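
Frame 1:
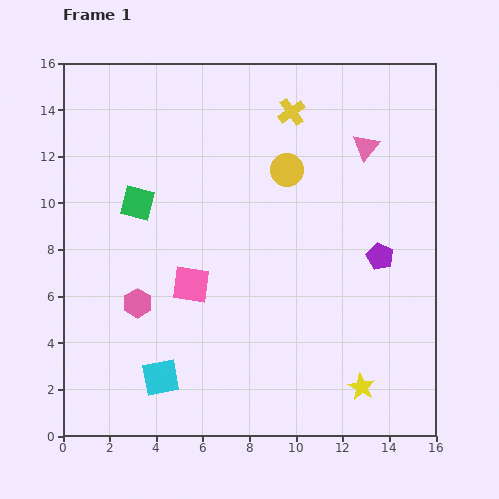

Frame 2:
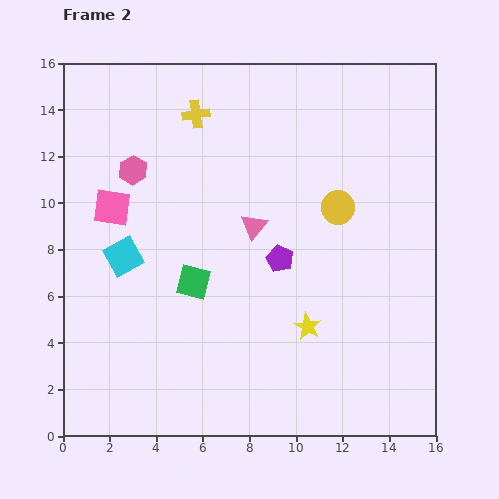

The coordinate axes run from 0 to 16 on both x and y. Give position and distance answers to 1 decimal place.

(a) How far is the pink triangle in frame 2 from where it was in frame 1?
5.9

The pink triangle moved from (13.0, 12.4) to (8.2, 9.0), a distance of √(4.8² + 3.4²) ≈ 5.9.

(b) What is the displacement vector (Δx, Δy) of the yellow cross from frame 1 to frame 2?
(-4.1, -0.1)

The yellow cross was at (9.8, 13.9) in frame 1 and (5.7, 13.8) in frame 2.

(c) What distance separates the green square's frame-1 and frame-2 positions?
4.2

The green square moved from (3.2, 10.0) to (5.6, 6.6), a distance of √(2.4² + 3.4²) ≈ 4.2.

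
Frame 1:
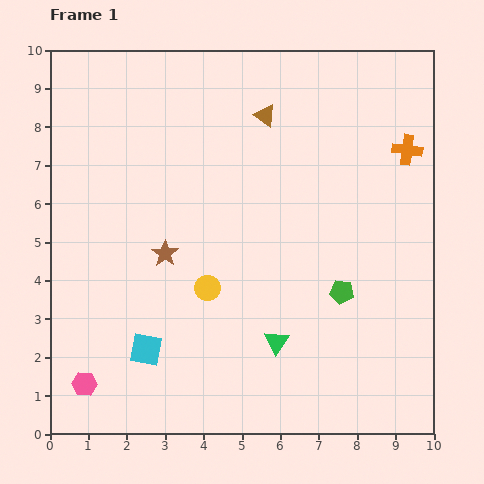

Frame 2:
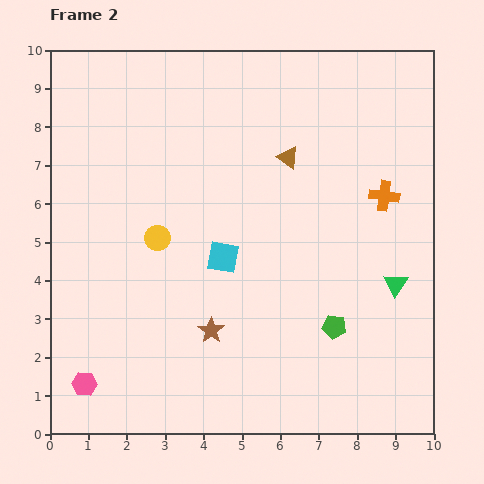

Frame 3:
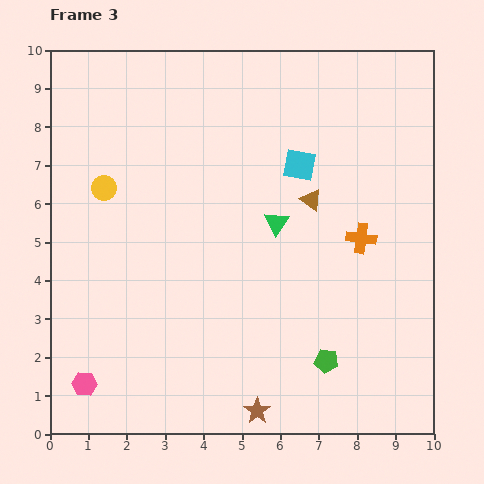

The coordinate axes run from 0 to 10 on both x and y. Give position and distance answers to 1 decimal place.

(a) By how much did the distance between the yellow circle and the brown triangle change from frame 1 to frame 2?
-0.7

Distance in frame 1: 4.7. Distance in frame 2: 4.0.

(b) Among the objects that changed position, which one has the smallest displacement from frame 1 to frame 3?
the green pentagon

(moved 1.8)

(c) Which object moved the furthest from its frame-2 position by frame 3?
the green triangle

(moved 3.5; next 3.1)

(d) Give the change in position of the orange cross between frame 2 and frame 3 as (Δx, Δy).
(-0.6, -1.1)

The orange cross was at (8.7, 6.2) in frame 2 and (8.1, 5.1) in frame 3.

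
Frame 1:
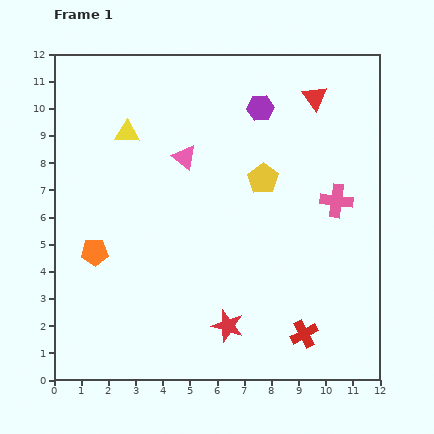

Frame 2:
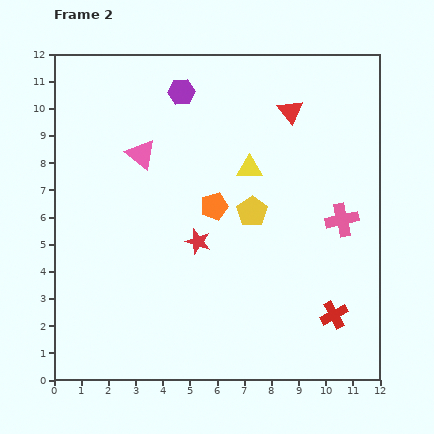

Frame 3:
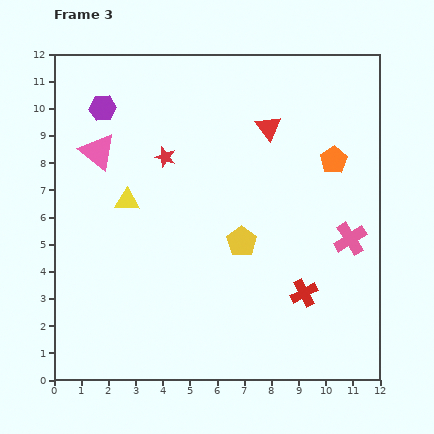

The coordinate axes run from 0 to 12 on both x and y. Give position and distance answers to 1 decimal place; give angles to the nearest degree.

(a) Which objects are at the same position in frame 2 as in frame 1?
none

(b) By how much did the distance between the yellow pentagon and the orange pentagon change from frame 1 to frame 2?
-5.4

Distance in frame 1: 6.8. Distance in frame 2: 1.4.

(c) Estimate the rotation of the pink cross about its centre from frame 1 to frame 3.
39° counter-clockwise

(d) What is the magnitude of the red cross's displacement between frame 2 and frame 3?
1.4

The red cross moved from (10.3, 2.4) to (9.2, 3.2), a distance of √(1.1² + 0.8²) ≈ 1.4.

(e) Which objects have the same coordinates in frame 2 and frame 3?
none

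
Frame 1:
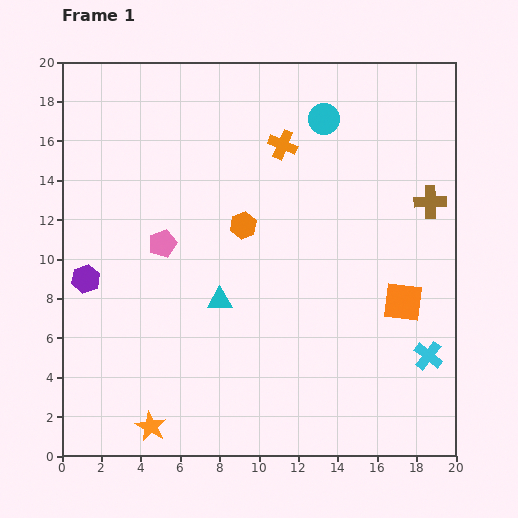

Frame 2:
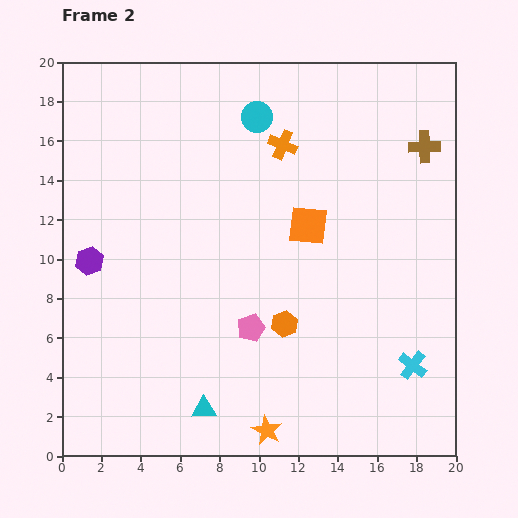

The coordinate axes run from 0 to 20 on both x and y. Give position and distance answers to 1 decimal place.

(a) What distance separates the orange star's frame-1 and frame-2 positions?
5.9

The orange star moved from (4.5, 1.5) to (10.4, 1.3), a distance of √(5.9² + 0.2²) ≈ 5.9.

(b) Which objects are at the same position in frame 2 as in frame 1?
the orange cross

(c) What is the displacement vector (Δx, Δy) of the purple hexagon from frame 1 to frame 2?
(0.2, 0.9)

The purple hexagon was at (1.2, 9.0) in frame 1 and (1.4, 9.9) in frame 2.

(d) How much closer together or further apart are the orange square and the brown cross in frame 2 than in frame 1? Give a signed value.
+1.8

Distance in frame 1: 5.3. Distance in frame 2: 7.1.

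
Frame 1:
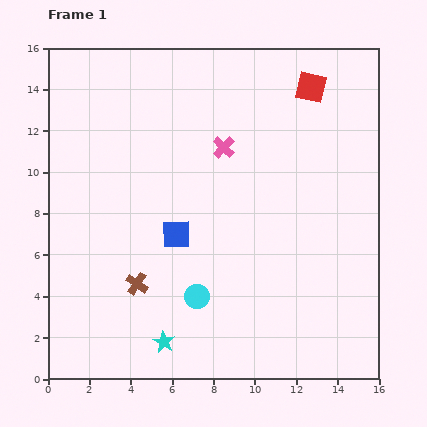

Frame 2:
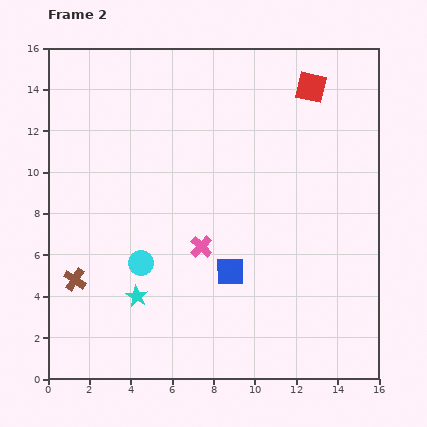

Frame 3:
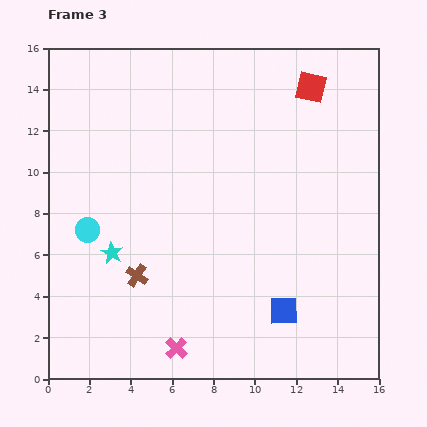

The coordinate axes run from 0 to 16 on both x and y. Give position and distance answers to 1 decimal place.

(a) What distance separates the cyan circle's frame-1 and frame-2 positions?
3.1

The cyan circle moved from (7.2, 4.0) to (4.5, 5.6), a distance of √(2.7² + 1.6²) ≈ 3.1.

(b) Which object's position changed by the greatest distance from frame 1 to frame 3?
the pink cross

(moved 10.0; next 6.4)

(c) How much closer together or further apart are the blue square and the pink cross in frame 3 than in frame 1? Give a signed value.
+0.7

Distance in frame 1: 4.8. Distance in frame 3: 5.5.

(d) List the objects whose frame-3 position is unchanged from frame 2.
the red square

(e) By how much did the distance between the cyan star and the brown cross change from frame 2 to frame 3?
-1.5

Distance in frame 2: 3.1. Distance in frame 3: 1.6.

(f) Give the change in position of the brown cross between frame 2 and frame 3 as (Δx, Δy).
(3.0, 0.2)

The brown cross was at (1.3, 4.8) in frame 2 and (4.3, 5.0) in frame 3.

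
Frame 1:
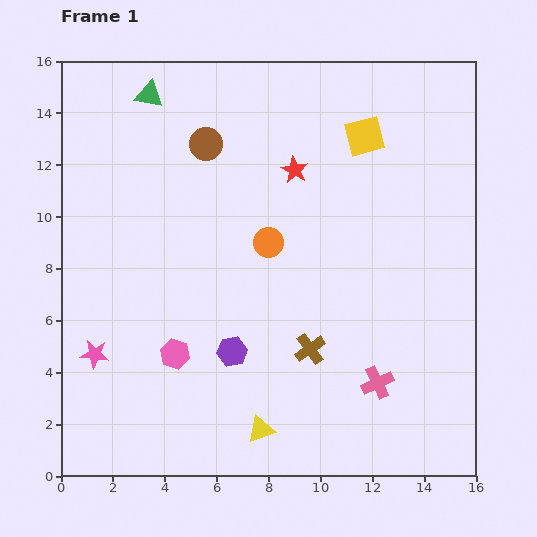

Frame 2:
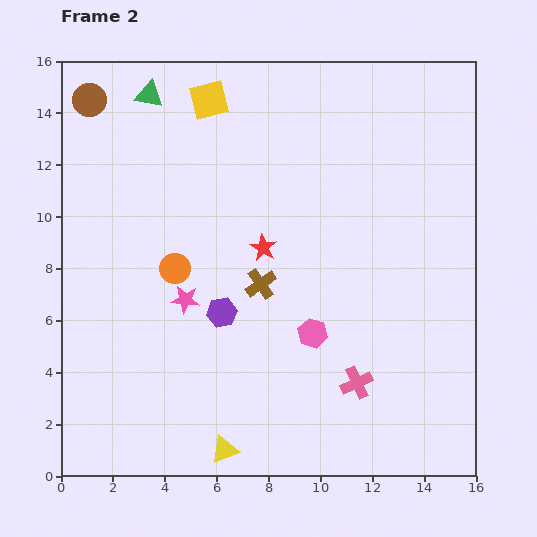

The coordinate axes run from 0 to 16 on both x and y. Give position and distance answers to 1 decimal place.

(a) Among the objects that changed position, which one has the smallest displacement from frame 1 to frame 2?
the pink cross

(moved 0.8)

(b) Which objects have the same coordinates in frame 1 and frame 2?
the green triangle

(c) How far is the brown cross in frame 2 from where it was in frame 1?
3.1

The brown cross moved from (9.6, 4.9) to (7.7, 7.4), a distance of √(1.9² + 2.5²) ≈ 3.1.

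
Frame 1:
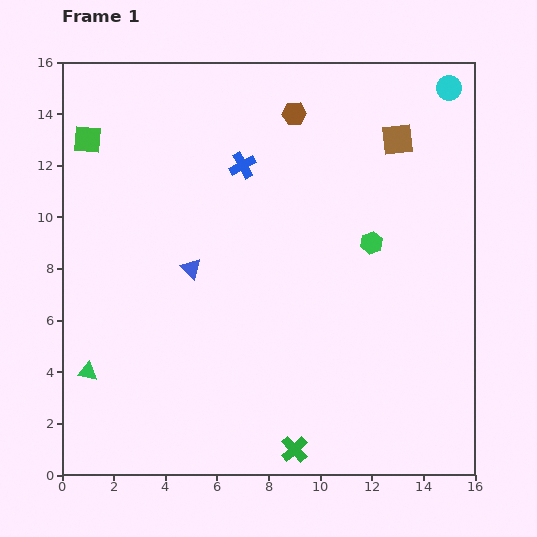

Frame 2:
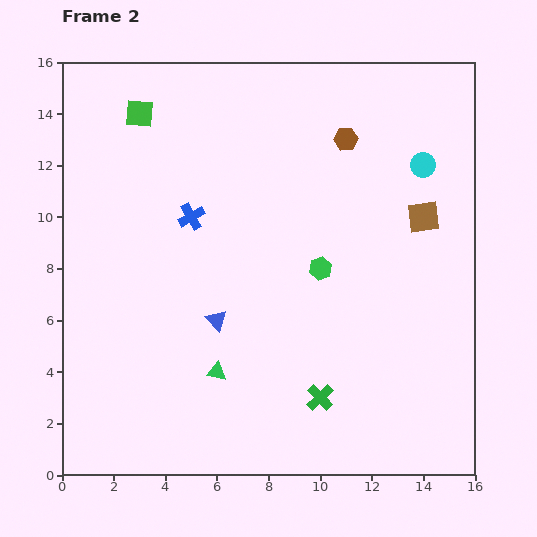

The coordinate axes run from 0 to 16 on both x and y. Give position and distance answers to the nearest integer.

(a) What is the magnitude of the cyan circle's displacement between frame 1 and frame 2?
3

The cyan circle moved from (15, 15) to (14, 12), a distance of √(1² + 3²) ≈ 3.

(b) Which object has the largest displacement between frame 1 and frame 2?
the green triangle

(moved 5; next 3)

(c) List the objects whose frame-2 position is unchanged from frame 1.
none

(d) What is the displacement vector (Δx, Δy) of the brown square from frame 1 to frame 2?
(1, -3)

The brown square was at (13, 13) in frame 1 and (14, 10) in frame 2.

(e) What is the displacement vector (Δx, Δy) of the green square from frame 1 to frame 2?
(2, 1)

The green square was at (1, 13) in frame 1 and (3, 14) in frame 2.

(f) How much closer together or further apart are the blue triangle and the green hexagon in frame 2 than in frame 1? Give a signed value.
-3

Distance in frame 1: 7. Distance in frame 2: 4.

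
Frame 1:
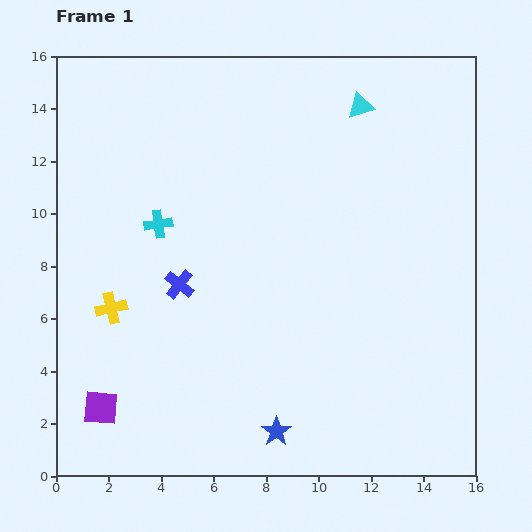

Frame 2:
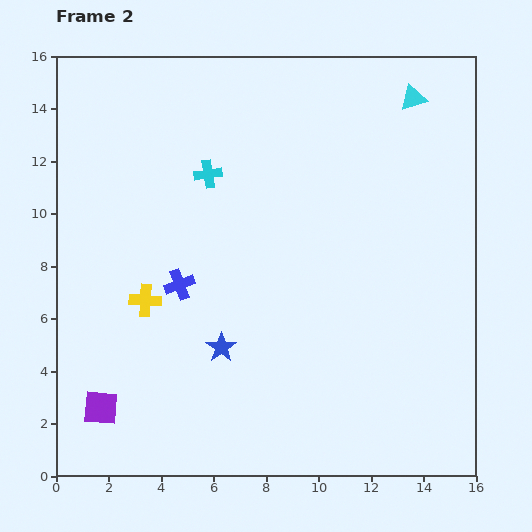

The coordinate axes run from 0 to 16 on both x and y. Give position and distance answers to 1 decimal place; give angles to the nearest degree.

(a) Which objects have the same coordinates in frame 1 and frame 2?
the purple square, the blue cross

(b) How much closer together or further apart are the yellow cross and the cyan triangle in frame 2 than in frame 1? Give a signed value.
+0.6

Distance in frame 1: 12.2. Distance in frame 2: 12.8.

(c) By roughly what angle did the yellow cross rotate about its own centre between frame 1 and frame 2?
17° clockwise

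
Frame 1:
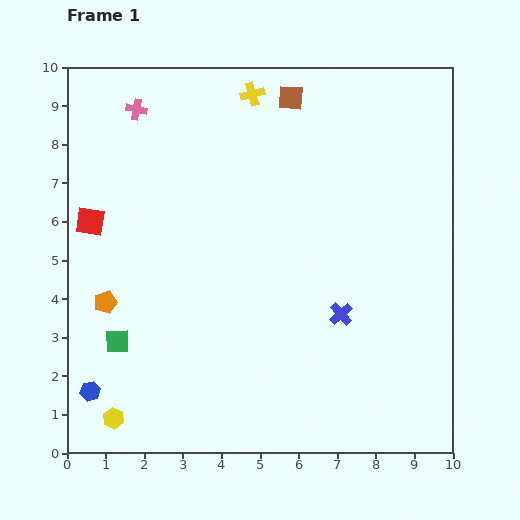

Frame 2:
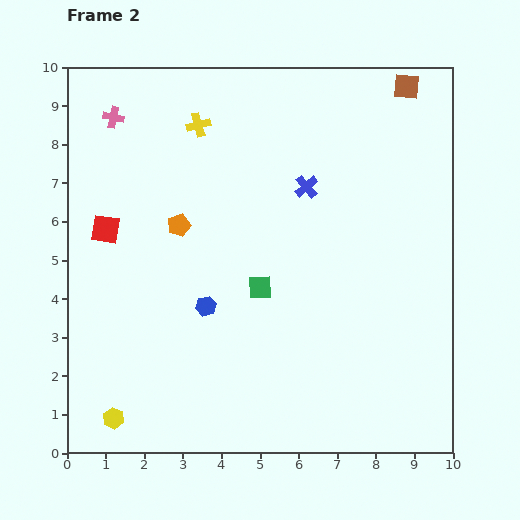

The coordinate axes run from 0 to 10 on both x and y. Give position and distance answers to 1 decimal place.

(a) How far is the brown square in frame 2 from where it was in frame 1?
3.0

The brown square moved from (5.8, 9.2) to (8.8, 9.5), a distance of √(3.0² + 0.3²) ≈ 3.0.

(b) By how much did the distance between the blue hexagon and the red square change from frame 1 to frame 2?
-1.1

Distance in frame 1: 4.4. Distance in frame 2: 3.3.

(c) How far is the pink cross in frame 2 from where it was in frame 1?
0.6

The pink cross moved from (1.8, 8.9) to (1.2, 8.7), a distance of √(0.6² + 0.2²) ≈ 0.6.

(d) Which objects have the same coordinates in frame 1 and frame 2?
the yellow hexagon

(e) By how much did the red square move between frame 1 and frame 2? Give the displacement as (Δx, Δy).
(0.4, -0.2)

The red square was at (0.6, 6.0) in frame 1 and (1.0, 5.8) in frame 2.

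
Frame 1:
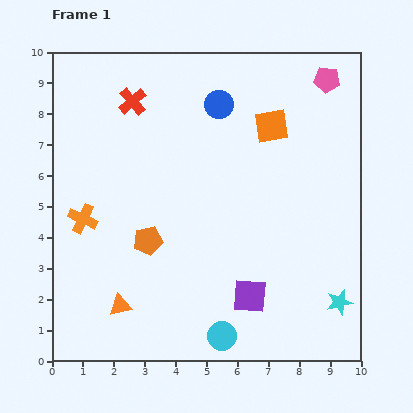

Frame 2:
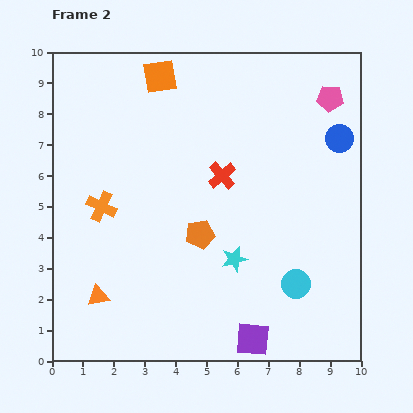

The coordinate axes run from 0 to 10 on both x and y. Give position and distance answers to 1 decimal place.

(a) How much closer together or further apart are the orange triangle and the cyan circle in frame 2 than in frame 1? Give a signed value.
+3.0

Distance in frame 1: 3.4. Distance in frame 2: 6.4.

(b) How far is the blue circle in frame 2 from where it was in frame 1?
4.1

The blue circle moved from (5.4, 8.3) to (9.3, 7.2), a distance of √(3.9² + 1.1²) ≈ 4.1.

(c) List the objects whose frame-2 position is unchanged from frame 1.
none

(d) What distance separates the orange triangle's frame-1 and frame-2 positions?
0.8

The orange triangle moved from (2.2, 1.8) to (1.5, 2.1), a distance of √(0.7² + 0.3²) ≈ 0.8.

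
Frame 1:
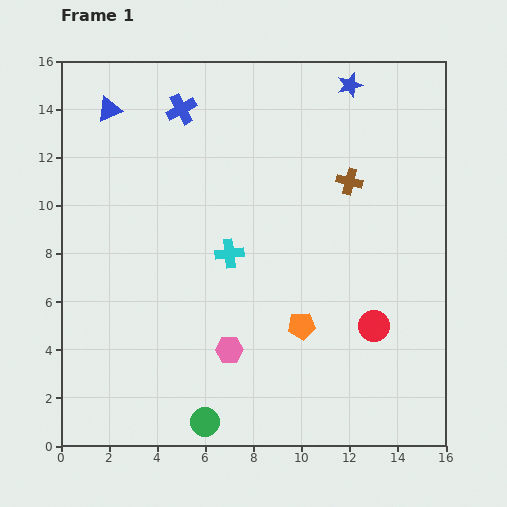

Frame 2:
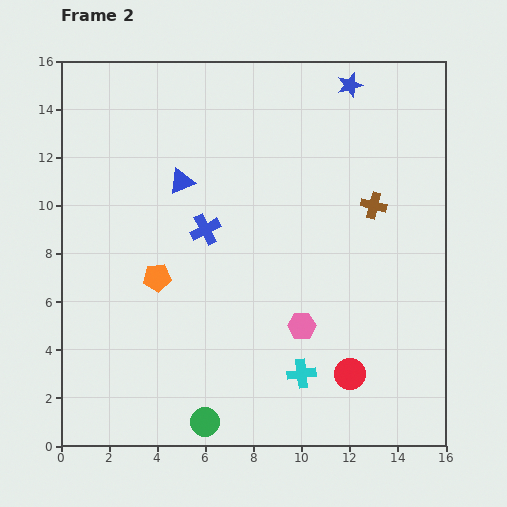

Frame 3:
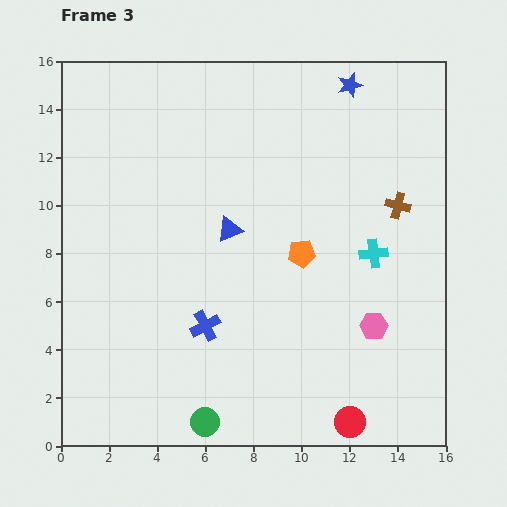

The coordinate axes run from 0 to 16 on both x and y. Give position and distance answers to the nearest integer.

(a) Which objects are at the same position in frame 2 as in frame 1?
the blue star, the green circle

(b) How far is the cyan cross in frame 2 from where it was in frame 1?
6

The cyan cross moved from (7, 8) to (10, 3), a distance of √(3² + 5²) ≈ 6.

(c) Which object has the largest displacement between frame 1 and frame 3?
the blue cross

(moved 9; next 7)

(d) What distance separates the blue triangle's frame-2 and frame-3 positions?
3

The blue triangle moved from (5, 11) to (7, 9), a distance of √(2² + 2²) ≈ 3.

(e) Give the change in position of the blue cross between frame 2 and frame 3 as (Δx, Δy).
(0, -4)

The blue cross was at (6, 9) in frame 2 and (6, 5) in frame 3.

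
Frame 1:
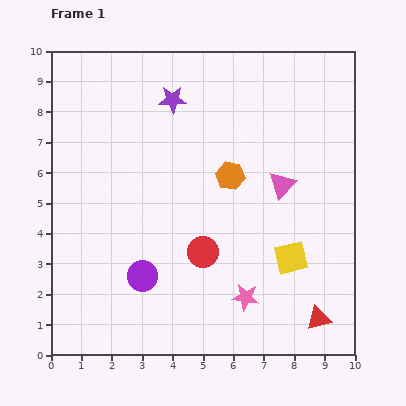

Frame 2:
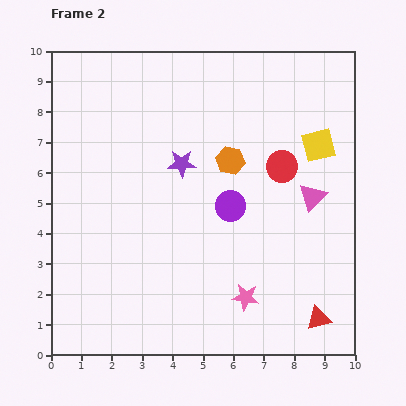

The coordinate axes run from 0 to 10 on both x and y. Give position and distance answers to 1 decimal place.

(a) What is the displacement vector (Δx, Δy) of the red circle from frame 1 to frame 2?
(2.6, 2.8)

The red circle was at (5.0, 3.4) in frame 1 and (7.6, 6.2) in frame 2.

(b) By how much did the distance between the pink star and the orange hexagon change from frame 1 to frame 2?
+0.5

Distance in frame 1: 4.0. Distance in frame 2: 4.5.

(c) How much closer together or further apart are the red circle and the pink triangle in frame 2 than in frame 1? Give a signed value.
-2.0

Distance in frame 1: 3.4. Distance in frame 2: 1.4.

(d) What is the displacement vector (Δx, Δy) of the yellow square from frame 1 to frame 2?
(0.9, 3.7)

The yellow square was at (7.9, 3.2) in frame 1 and (8.8, 6.9) in frame 2.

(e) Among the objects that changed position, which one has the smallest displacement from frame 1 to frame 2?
the orange hexagon

(moved 0.5)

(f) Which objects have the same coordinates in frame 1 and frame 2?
the pink star, the red triangle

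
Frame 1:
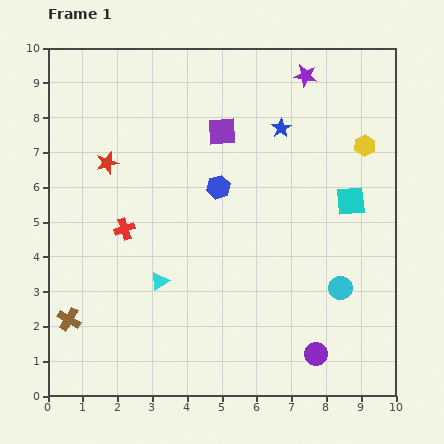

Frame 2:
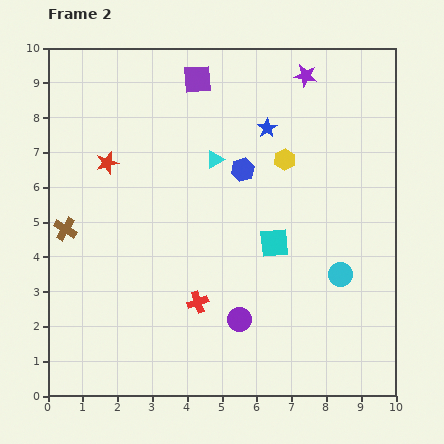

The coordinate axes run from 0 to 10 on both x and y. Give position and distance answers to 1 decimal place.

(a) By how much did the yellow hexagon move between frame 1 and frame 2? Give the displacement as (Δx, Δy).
(-2.3, -0.4)

The yellow hexagon was at (9.1, 7.2) in frame 1 and (6.8, 6.8) in frame 2.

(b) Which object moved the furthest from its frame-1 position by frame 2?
the cyan triangle

(moved 3.8; next 3.0)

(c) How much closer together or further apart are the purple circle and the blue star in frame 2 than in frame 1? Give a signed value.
-1.0

Distance in frame 1: 6.6. Distance in frame 2: 5.6.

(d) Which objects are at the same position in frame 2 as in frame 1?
the red star, the purple star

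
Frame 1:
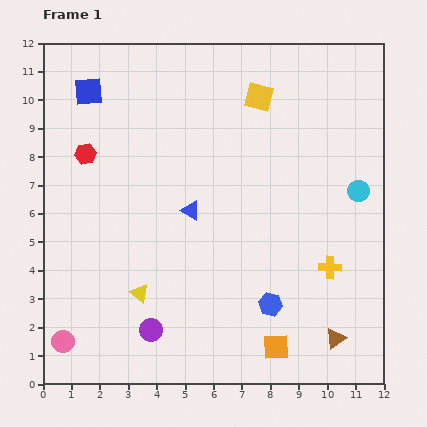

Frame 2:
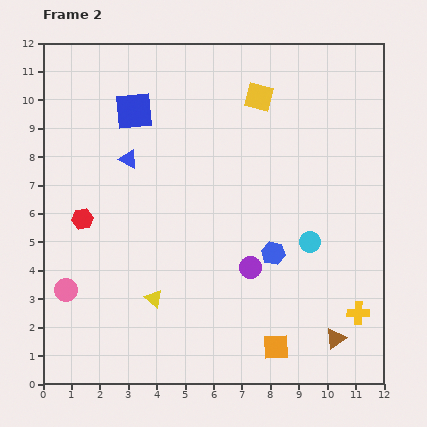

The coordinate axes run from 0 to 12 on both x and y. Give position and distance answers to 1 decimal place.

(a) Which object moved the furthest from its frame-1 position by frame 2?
the purple circle

(moved 4.1; next 2.8)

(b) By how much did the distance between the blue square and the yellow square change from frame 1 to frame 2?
-1.6

Distance in frame 1: 6.0. Distance in frame 2: 4.4.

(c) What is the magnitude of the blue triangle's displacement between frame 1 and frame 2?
2.8

The blue triangle moved from (5.2, 6.1) to (3.0, 7.9), a distance of √(2.2² + 1.8²) ≈ 2.8.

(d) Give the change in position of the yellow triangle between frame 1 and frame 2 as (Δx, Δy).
(0.5, -0.2)

The yellow triangle was at (3.4, 3.2) in frame 1 and (3.9, 3.0) in frame 2.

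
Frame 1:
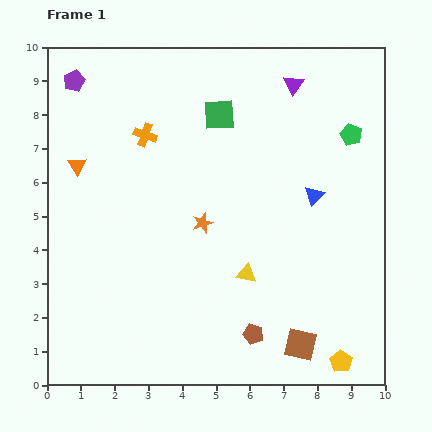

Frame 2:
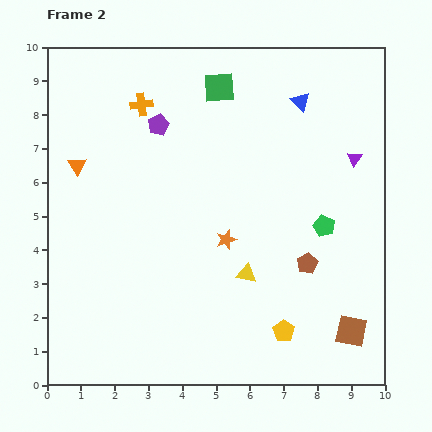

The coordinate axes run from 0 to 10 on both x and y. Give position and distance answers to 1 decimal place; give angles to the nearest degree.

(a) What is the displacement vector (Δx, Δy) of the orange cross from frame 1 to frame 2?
(-0.1, 0.9)

The orange cross was at (2.9, 7.4) in frame 1 and (2.8, 8.3) in frame 2.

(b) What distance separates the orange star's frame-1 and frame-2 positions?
0.9

The orange star moved from (4.6, 4.8) to (5.3, 4.3), a distance of √(0.7² + 0.5²) ≈ 0.9.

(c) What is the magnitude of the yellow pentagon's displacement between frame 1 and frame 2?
1.9

The yellow pentagon moved from (8.7, 0.7) to (7.0, 1.6), a distance of √(1.7² + 0.9²) ≈ 1.9.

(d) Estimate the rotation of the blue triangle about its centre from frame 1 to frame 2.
29° counter-clockwise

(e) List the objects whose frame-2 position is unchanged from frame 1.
the yellow triangle, the orange triangle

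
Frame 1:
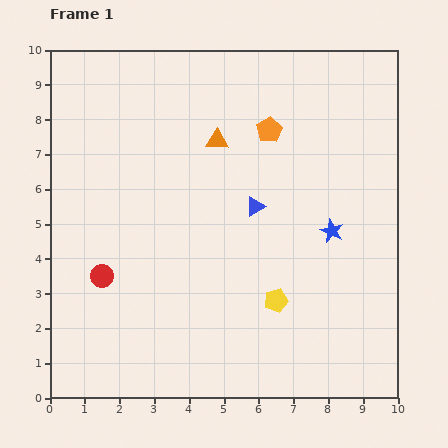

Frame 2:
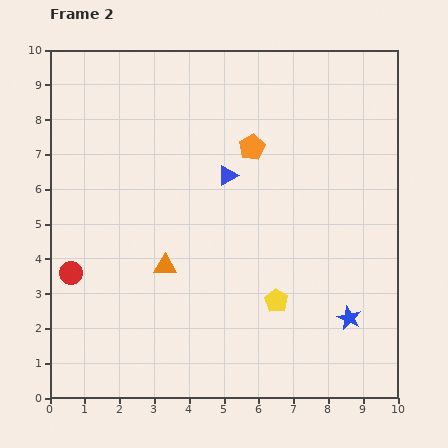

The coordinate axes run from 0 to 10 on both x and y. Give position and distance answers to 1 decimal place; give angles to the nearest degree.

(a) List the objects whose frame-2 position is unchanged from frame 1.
the yellow pentagon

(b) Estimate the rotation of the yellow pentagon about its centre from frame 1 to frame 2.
24° counter-clockwise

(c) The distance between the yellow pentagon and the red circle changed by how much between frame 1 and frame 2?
+1.0

Distance in frame 1: 5.0. Distance in frame 2: 6.0.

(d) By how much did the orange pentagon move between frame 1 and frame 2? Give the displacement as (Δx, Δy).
(-0.5, -0.5)

The orange pentagon was at (6.3, 7.7) in frame 1 and (5.8, 7.2) in frame 2.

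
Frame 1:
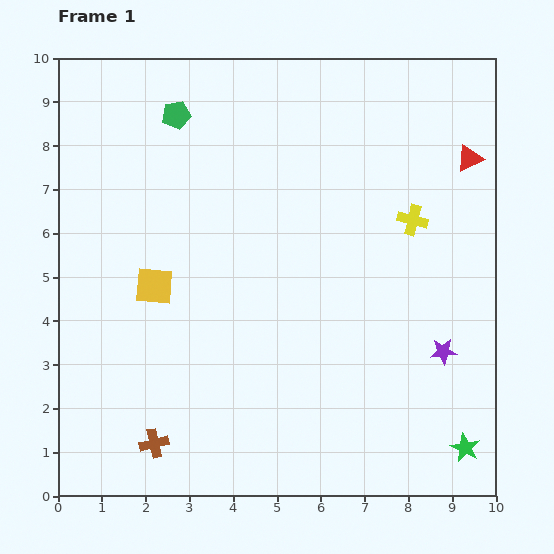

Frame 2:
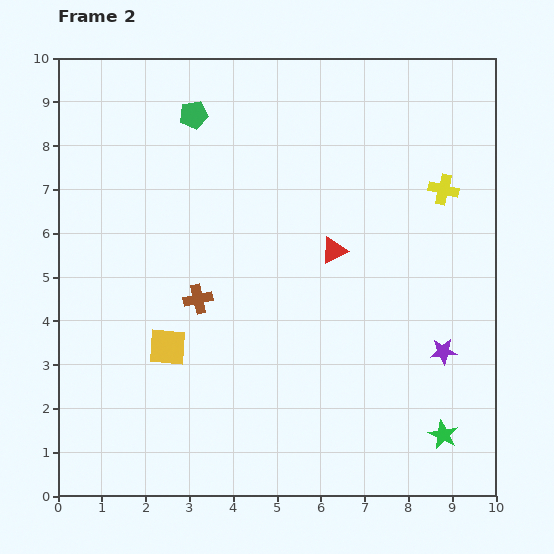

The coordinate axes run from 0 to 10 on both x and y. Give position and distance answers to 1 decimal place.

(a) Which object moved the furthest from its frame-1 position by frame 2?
the red triangle

(moved 3.7; next 3.4)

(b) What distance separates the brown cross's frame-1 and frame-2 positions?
3.4

The brown cross moved from (2.2, 1.2) to (3.2, 4.5), a distance of √(1.0² + 3.3²) ≈ 3.4.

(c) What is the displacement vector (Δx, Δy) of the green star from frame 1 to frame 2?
(-0.5, 0.3)

The green star was at (9.3, 1.1) in frame 1 and (8.8, 1.4) in frame 2.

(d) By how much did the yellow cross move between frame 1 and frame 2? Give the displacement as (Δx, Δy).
(0.7, 0.7)

The yellow cross was at (8.1, 6.3) in frame 1 and (8.8, 7.0) in frame 2.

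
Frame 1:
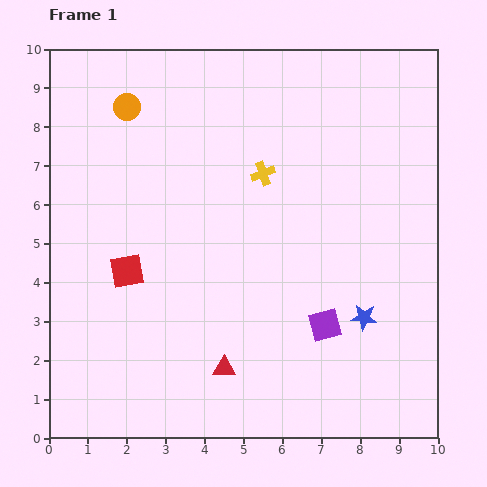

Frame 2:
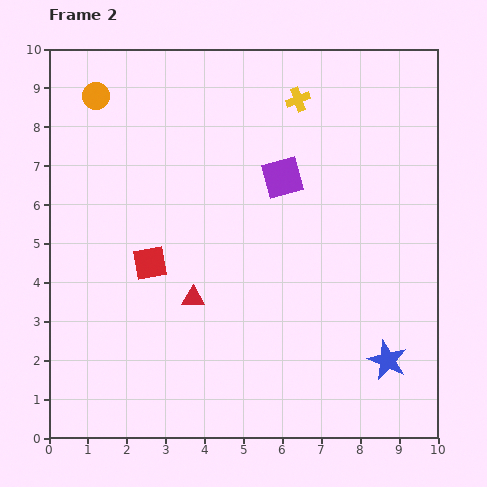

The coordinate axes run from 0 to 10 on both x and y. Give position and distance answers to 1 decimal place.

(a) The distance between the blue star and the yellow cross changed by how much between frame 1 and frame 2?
+2.6

Distance in frame 1: 4.5. Distance in frame 2: 7.1.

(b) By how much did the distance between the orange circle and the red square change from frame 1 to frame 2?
+0.3

Distance in frame 1: 4.2. Distance in frame 2: 4.5.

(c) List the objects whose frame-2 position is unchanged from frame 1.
none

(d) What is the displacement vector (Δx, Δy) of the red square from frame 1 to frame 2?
(0.6, 0.2)

The red square was at (2.0, 4.3) in frame 1 and (2.6, 4.5) in frame 2.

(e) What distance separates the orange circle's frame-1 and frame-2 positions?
0.9

The orange circle moved from (2.0, 8.5) to (1.2, 8.8), a distance of √(0.8² + 0.3²) ≈ 0.9.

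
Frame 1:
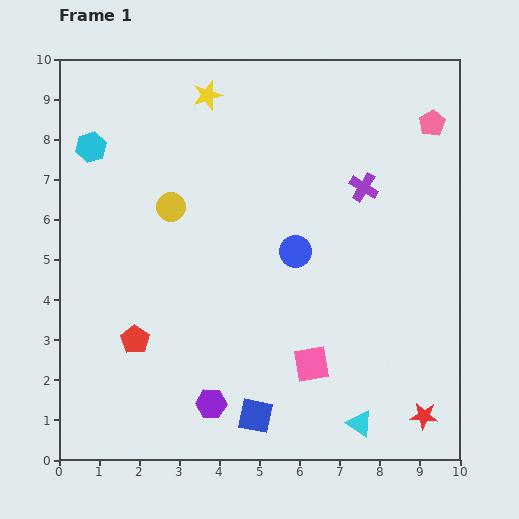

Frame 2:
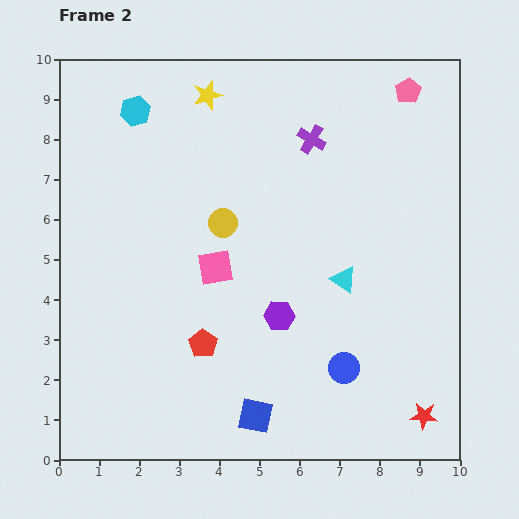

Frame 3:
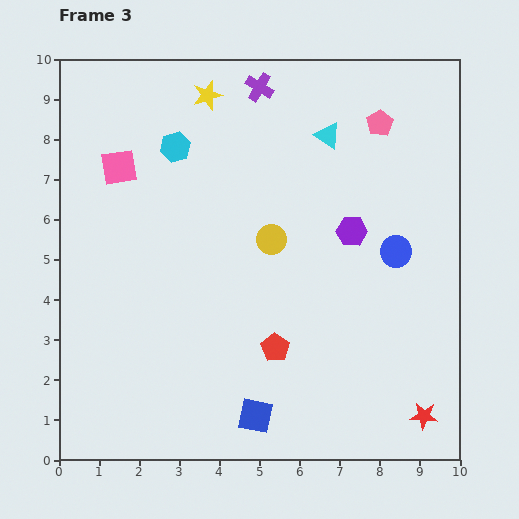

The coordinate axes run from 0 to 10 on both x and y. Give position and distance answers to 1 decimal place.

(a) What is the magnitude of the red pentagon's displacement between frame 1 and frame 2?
1.7

The red pentagon moved from (1.9, 3.0) to (3.6, 2.9), a distance of √(1.7² + 0.1²) ≈ 1.7.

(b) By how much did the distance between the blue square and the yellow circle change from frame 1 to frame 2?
-0.7

Distance in frame 1: 5.6. Distance in frame 2: 4.9.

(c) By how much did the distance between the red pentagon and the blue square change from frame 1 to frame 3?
-1.8

Distance in frame 1: 3.6. Distance in frame 3: 1.8.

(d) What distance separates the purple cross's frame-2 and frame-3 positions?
1.8

The purple cross moved from (6.3, 8.0) to (5.0, 9.3), a distance of √(1.3² + 1.3²) ≈ 1.8.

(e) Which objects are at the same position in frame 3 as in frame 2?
the blue square, the red star, the yellow star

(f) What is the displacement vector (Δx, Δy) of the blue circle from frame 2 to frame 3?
(1.3, 2.9)

The blue circle was at (7.1, 2.3) in frame 2 and (8.4, 5.2) in frame 3.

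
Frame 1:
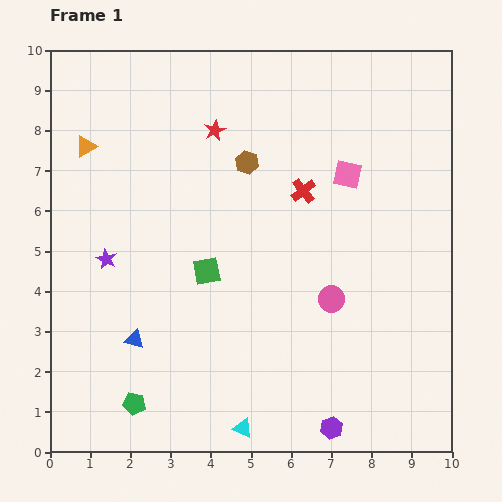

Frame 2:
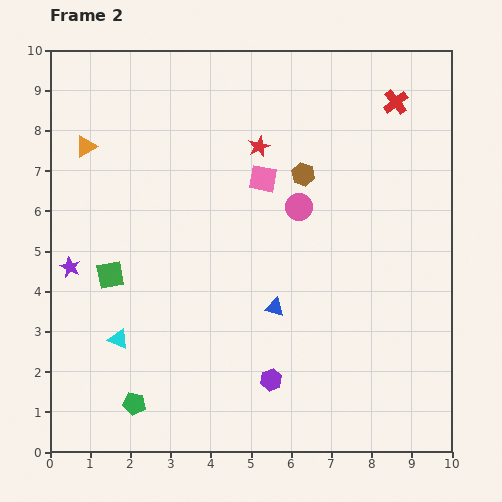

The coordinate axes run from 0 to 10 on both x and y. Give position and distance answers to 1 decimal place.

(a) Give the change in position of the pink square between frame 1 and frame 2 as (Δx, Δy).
(-2.1, -0.1)

The pink square was at (7.4, 6.9) in frame 1 and (5.3, 6.8) in frame 2.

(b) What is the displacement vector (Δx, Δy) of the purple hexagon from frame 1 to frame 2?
(-1.5, 1.2)

The purple hexagon was at (7.0, 0.6) in frame 1 and (5.5, 1.8) in frame 2.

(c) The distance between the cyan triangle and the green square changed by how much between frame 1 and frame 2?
-2.4

Distance in frame 1: 4.0. Distance in frame 2: 1.6.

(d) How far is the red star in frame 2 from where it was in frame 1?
1.2

The red star moved from (4.1, 8.0) to (5.2, 7.6), a distance of √(1.1² + 0.4²) ≈ 1.2.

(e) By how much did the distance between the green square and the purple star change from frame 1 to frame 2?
-1.5

Distance in frame 1: 2.5. Distance in frame 2: 1.0.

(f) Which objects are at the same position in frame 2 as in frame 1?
the orange triangle, the green pentagon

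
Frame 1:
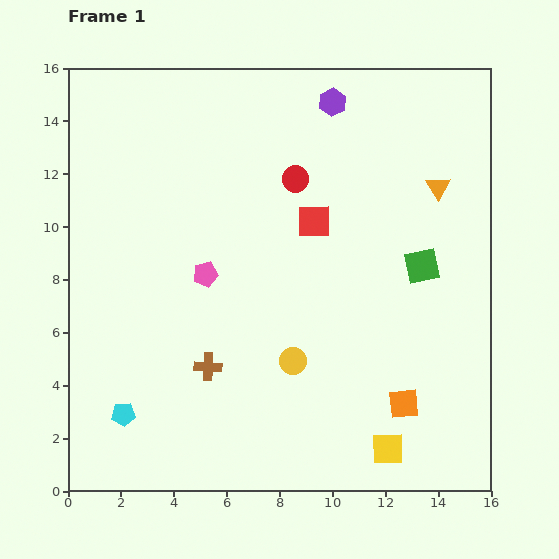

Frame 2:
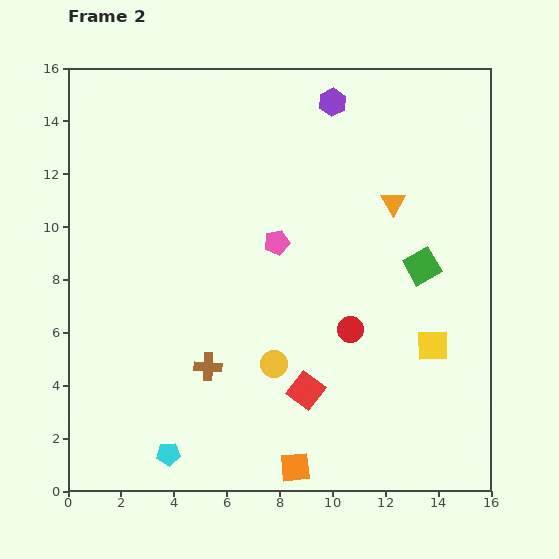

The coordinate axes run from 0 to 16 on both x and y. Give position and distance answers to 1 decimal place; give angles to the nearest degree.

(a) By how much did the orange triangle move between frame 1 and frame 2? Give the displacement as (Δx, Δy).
(-1.7, -0.6)

The orange triangle was at (14.0, 11.5) in frame 1 and (12.3, 10.9) in frame 2.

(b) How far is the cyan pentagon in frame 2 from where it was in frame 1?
2.3

The cyan pentagon moved from (2.1, 2.9) to (3.8, 1.4), a distance of √(1.7² + 1.5²) ≈ 2.3.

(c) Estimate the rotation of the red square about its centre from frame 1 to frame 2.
38° clockwise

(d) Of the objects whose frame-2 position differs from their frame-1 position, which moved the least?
the yellow circle

(moved 0.7)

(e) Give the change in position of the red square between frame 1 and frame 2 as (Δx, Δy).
(-0.3, -6.4)

The red square was at (9.3, 10.2) in frame 1 and (9.0, 3.8) in frame 2.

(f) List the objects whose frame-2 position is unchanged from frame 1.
the brown cross, the green square, the purple hexagon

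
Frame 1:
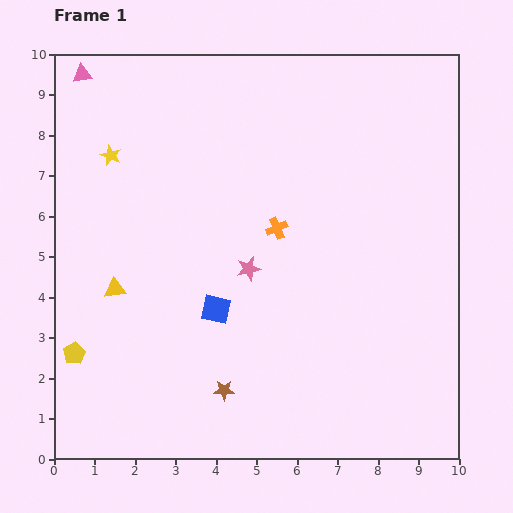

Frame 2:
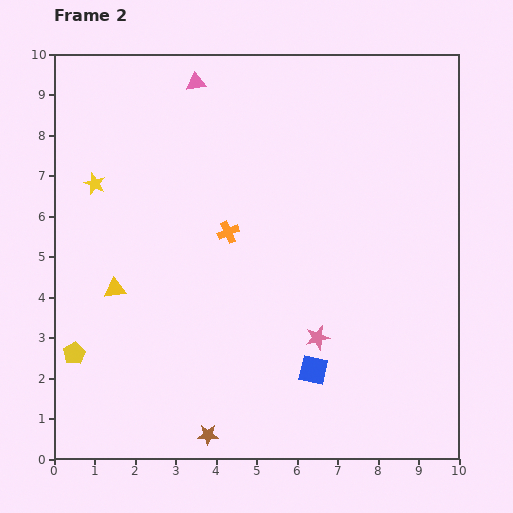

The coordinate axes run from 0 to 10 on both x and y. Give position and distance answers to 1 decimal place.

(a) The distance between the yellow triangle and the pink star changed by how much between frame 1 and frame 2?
+1.8

Distance in frame 1: 3.3. Distance in frame 2: 5.1.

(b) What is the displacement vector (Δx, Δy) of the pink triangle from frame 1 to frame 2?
(2.8, -0.2)

The pink triangle was at (0.7, 9.5) in frame 1 and (3.5, 9.3) in frame 2.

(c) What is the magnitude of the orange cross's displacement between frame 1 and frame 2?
1.2

The orange cross moved from (5.5, 5.7) to (4.3, 5.6), a distance of √(1.2² + 0.1²) ≈ 1.2.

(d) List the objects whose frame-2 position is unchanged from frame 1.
the yellow triangle, the yellow pentagon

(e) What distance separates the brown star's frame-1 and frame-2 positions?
1.2

The brown star moved from (4.2, 1.7) to (3.8, 0.6), a distance of √(0.4² + 1.1²) ≈ 1.2.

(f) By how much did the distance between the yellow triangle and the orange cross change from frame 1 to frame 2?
-1.2

Distance in frame 1: 4.3. Distance in frame 2: 3.1.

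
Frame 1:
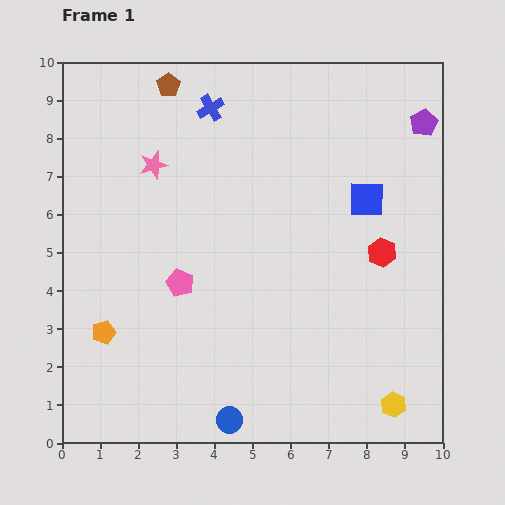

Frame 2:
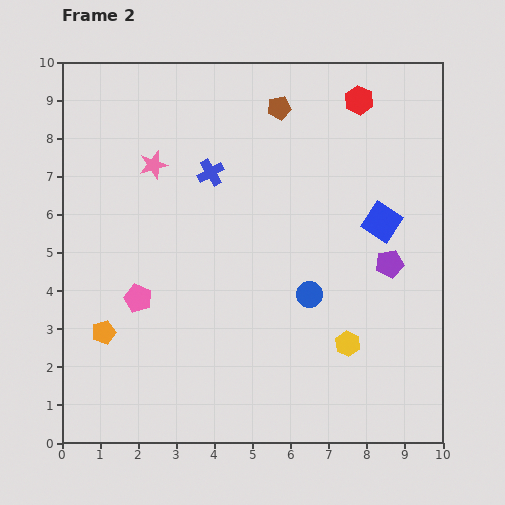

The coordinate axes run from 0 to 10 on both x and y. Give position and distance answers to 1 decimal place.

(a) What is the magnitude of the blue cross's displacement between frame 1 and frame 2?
1.7

The blue cross moved from (3.9, 8.8) to (3.9, 7.1), a distance of √(0.0² + 1.7²) ≈ 1.7.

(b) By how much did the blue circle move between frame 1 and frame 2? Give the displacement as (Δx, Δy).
(2.1, 3.3)

The blue circle was at (4.4, 0.6) in frame 1 and (6.5, 3.9) in frame 2.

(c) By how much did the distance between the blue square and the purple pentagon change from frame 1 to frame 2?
-1.4

Distance in frame 1: 2.5. Distance in frame 2: 1.1.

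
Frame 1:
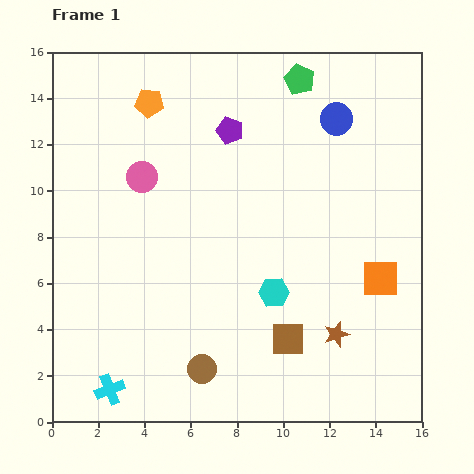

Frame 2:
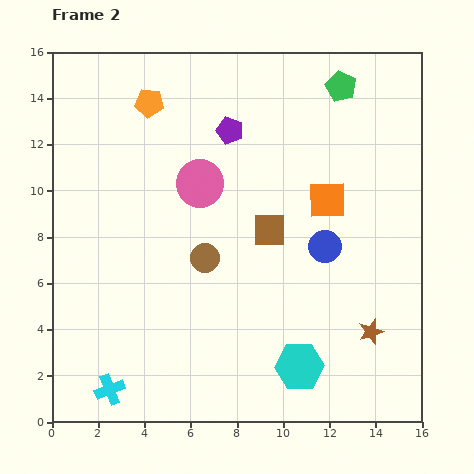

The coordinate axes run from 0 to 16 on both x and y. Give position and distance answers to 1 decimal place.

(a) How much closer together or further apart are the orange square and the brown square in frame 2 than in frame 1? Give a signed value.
-2.0

Distance in frame 1: 4.8. Distance in frame 2: 2.8.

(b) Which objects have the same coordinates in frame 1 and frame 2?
the cyan cross, the purple pentagon, the orange pentagon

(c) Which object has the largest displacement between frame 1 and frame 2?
the blue circle

(moved 5.5; next 4.8)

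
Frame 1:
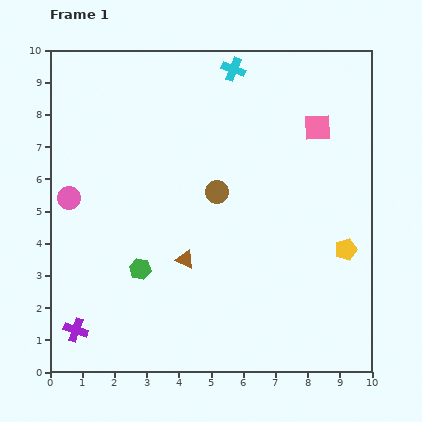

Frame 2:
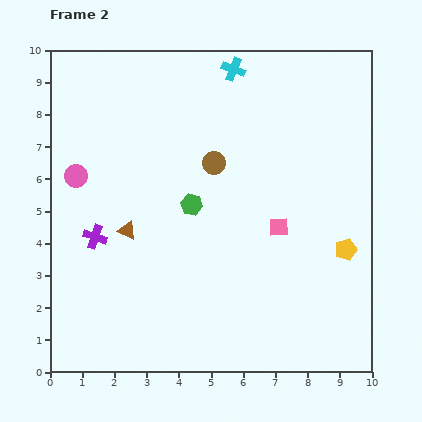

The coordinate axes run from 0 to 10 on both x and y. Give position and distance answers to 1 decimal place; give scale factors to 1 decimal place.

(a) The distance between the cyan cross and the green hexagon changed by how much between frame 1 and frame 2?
-2.4

Distance in frame 1: 6.8. Distance in frame 2: 4.4.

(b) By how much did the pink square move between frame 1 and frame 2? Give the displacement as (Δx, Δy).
(-1.2, -3.1)

The pink square was at (8.3, 7.6) in frame 1 and (7.1, 4.5) in frame 2.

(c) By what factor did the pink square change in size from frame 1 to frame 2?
0.7×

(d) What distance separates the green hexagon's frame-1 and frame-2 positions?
2.6

The green hexagon moved from (2.8, 3.2) to (4.4, 5.2), a distance of √(1.6² + 2.0²) ≈ 2.6.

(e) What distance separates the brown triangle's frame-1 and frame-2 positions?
2.0

The brown triangle moved from (4.2, 3.5) to (2.4, 4.4), a distance of √(1.8² + 0.9²) ≈ 2.0.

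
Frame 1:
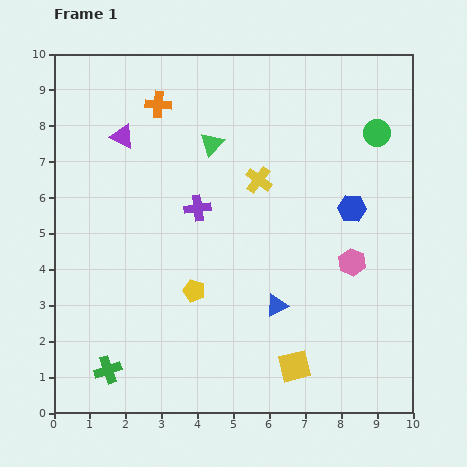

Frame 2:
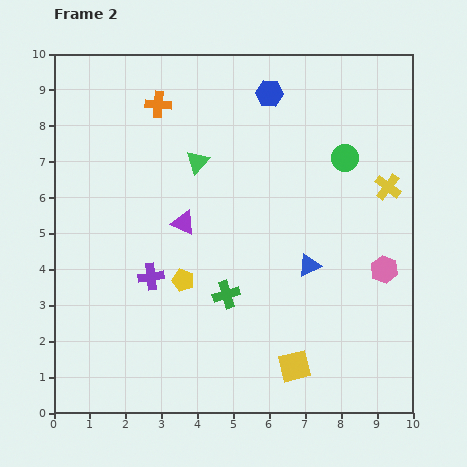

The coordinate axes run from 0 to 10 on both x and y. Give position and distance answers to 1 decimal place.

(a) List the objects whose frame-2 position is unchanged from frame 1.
the orange cross, the yellow square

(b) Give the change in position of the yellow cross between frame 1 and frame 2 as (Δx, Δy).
(3.6, -0.2)

The yellow cross was at (5.7, 6.5) in frame 1 and (9.3, 6.3) in frame 2.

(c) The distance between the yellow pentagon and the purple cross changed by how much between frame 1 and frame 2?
-1.4

Distance in frame 1: 2.3. Distance in frame 2: 0.9.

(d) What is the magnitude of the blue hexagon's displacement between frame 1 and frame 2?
3.9

The blue hexagon moved from (8.3, 5.7) to (6.0, 8.9), a distance of √(2.3² + 3.2²) ≈ 3.9.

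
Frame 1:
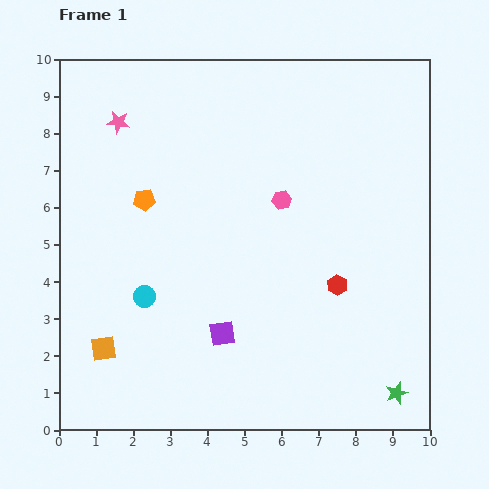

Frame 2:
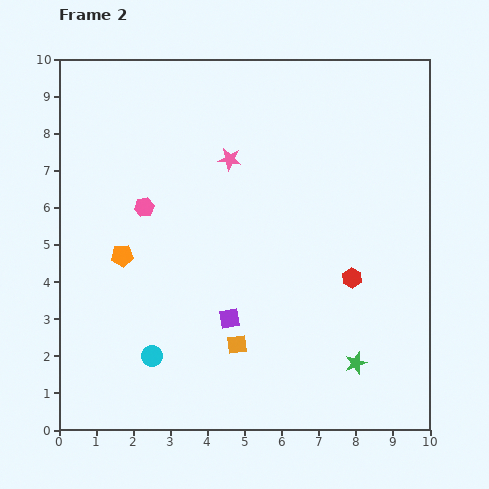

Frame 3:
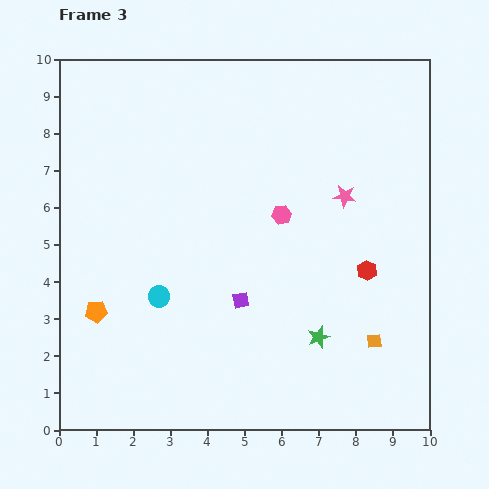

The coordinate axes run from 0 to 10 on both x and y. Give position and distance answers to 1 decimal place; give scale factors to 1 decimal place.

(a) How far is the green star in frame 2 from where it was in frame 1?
1.4

The green star moved from (9.1, 1.0) to (8.0, 1.8), a distance of √(1.1² + 0.8²) ≈ 1.4.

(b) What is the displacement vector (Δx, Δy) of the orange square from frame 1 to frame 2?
(3.6, 0.1)

The orange square was at (1.2, 2.2) in frame 1 and (4.8, 2.3) in frame 2.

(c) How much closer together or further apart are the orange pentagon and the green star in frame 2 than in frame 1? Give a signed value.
-1.7

Distance in frame 1: 8.6. Distance in frame 2: 6.9.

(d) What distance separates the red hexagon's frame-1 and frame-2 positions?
0.4

The red hexagon moved from (7.5, 3.9) to (7.9, 4.1), a distance of √(0.4² + 0.2²) ≈ 0.4.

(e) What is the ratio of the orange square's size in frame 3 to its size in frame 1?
0.6×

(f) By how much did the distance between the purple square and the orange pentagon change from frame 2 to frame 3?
+0.5

Distance in frame 2: 3.4. Distance in frame 3: 3.9.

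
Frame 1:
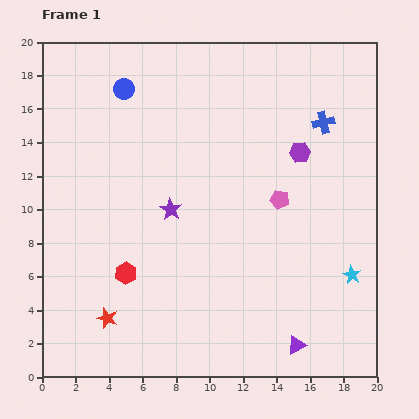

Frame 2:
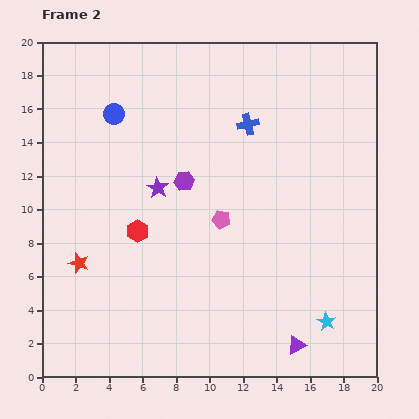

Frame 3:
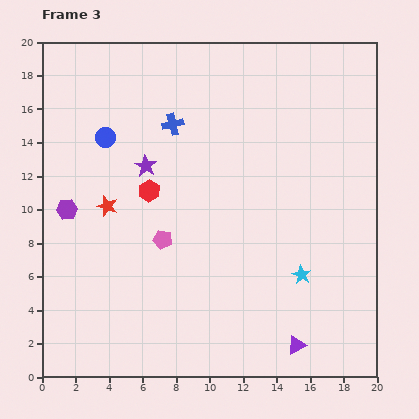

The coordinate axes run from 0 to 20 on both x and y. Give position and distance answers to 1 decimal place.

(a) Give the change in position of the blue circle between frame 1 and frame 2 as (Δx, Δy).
(-0.6, -1.5)

The blue circle was at (4.9, 17.2) in frame 1 and (4.3, 15.7) in frame 2.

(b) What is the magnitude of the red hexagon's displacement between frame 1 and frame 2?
2.6

The red hexagon moved from (5.0, 6.2) to (5.7, 8.7), a distance of √(0.7² + 2.5²) ≈ 2.6.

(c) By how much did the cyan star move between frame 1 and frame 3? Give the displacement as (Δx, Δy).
(-3.0, 0.0)

The cyan star was at (18.5, 6.1) in frame 1 and (15.5, 6.1) in frame 3.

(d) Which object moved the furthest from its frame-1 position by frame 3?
the purple hexagon

(moved 14.3; next 9.0)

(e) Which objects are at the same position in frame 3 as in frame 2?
the purple triangle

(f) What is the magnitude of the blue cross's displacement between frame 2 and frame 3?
4.5

The blue cross moved from (12.3, 15.1) to (7.8, 15.1), a distance of √(4.5² + 0.0²) ≈ 4.5.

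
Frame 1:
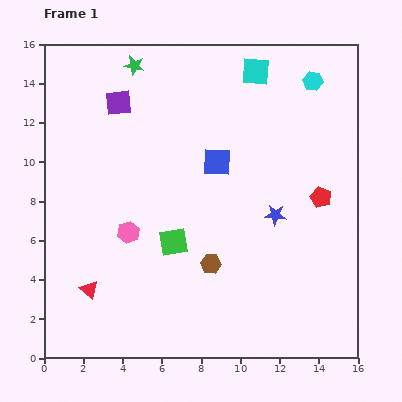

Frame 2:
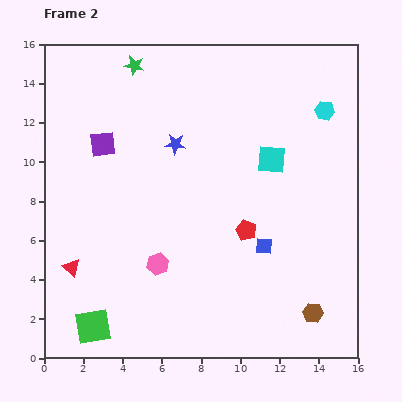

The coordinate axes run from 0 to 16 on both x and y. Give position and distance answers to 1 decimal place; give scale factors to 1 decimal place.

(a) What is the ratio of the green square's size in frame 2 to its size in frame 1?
1.3×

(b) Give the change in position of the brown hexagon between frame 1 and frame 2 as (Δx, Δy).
(5.2, -2.5)

The brown hexagon was at (8.5, 4.8) in frame 1 and (13.7, 2.3) in frame 2.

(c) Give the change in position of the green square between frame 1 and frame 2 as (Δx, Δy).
(-4.1, -4.3)

The green square was at (6.6, 5.9) in frame 1 and (2.5, 1.6) in frame 2.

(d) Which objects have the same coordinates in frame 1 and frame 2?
the green star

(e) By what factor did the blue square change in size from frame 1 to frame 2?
0.6×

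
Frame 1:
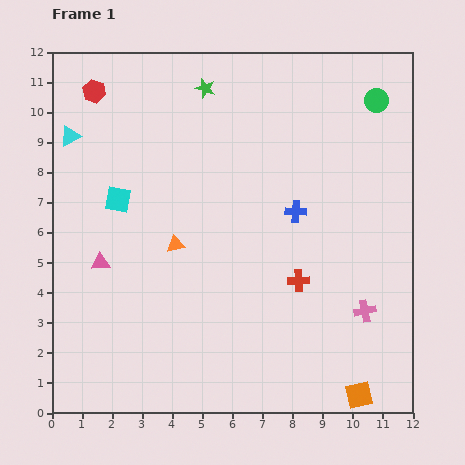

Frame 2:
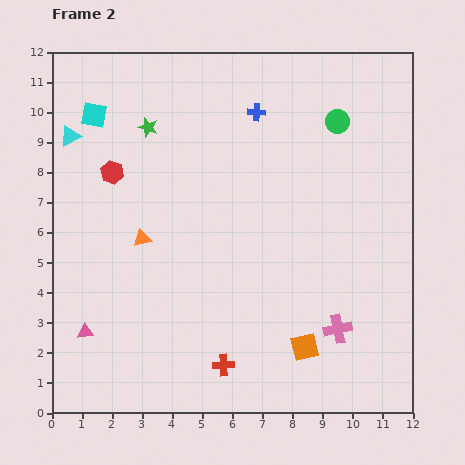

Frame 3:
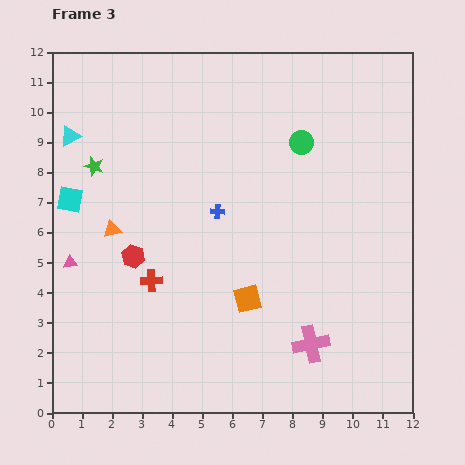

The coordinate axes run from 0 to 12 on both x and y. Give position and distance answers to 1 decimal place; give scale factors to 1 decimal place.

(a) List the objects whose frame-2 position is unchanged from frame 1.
the cyan triangle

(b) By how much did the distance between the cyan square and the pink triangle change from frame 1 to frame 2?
+5.0

Distance in frame 1: 2.2. Distance in frame 2: 7.2.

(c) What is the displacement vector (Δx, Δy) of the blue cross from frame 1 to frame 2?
(-1.3, 3.3)

The blue cross was at (8.1, 6.7) in frame 1 and (6.8, 10.0) in frame 2.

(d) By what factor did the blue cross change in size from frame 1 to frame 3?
0.7×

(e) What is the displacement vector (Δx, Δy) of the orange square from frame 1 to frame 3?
(-3.7, 3.2)

The orange square was at (10.2, 0.6) in frame 1 and (6.5, 3.8) in frame 3.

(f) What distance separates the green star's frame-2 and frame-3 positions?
2.2

The green star moved from (3.2, 9.5) to (1.4, 8.2), a distance of √(1.8² + 1.3²) ≈ 2.2.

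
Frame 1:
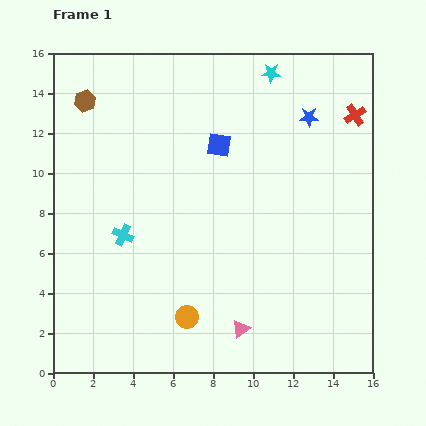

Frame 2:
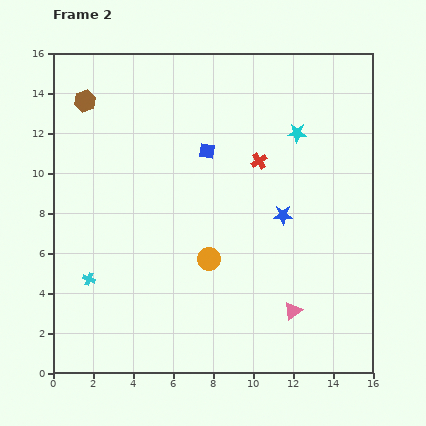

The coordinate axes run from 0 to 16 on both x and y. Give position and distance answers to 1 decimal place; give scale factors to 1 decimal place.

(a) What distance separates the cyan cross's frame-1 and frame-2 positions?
2.8

The cyan cross moved from (3.5, 6.9) to (1.8, 4.7), a distance of √(1.7² + 2.2²) ≈ 2.8.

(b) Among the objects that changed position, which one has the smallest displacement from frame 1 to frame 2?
the blue square

(moved 0.7)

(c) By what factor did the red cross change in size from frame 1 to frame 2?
0.7×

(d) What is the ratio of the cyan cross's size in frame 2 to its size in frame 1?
0.6×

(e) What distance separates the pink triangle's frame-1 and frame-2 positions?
2.8

The pink triangle moved from (9.4, 2.2) to (12.0, 3.1), a distance of √(2.6² + 0.9²) ≈ 2.8.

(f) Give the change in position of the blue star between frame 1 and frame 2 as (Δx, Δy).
(-1.3, -4.9)

The blue star was at (12.8, 12.8) in frame 1 and (11.5, 7.9) in frame 2.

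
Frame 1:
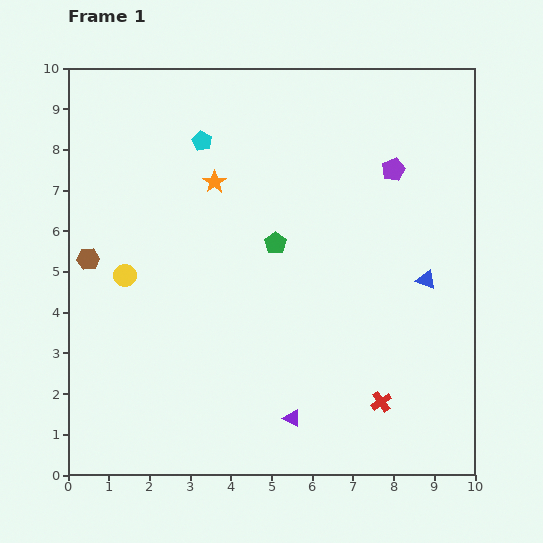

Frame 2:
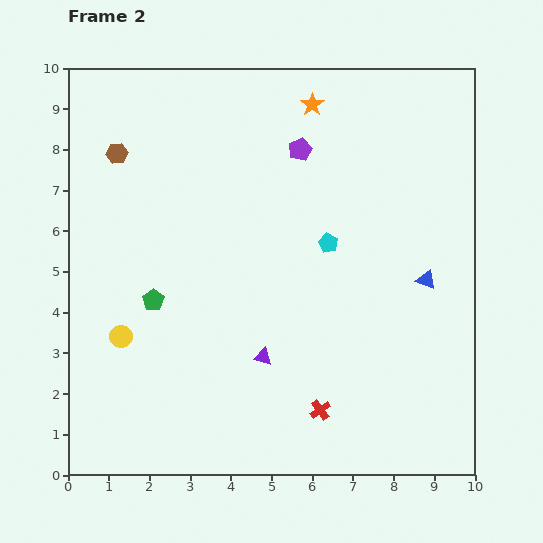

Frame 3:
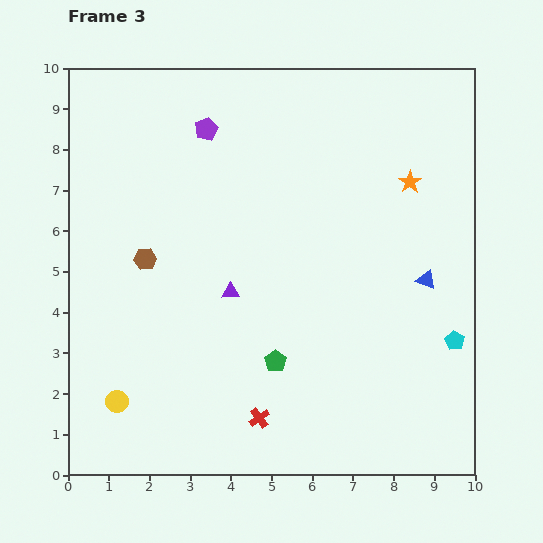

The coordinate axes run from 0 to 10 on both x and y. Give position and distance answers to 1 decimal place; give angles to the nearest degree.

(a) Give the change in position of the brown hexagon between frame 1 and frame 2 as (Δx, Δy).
(0.7, 2.6)

The brown hexagon was at (0.5, 5.3) in frame 1 and (1.2, 7.9) in frame 2.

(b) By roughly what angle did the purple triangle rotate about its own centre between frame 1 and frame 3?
32° counter-clockwise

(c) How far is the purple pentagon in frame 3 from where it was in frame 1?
4.7

The purple pentagon moved from (8.0, 7.5) to (3.4, 8.5), a distance of √(4.6² + 1.0²) ≈ 4.7.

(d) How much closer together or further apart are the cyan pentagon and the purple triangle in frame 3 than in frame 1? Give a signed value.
-1.5

Distance in frame 1: 7.1. Distance in frame 3: 5.6.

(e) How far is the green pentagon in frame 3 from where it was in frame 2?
3.4

The green pentagon moved from (2.1, 4.3) to (5.1, 2.8), a distance of √(3.0² + 1.5²) ≈ 3.4.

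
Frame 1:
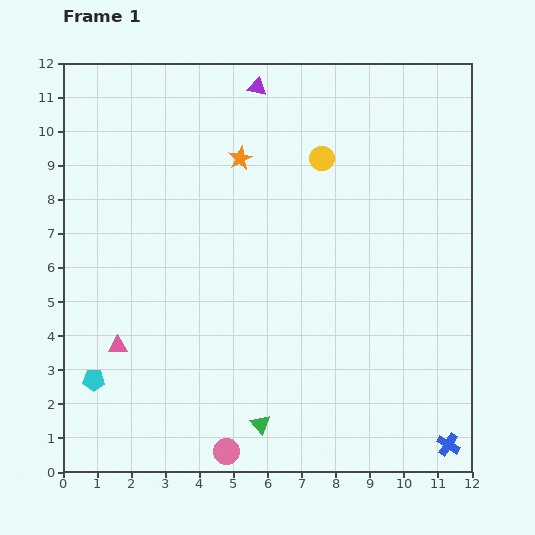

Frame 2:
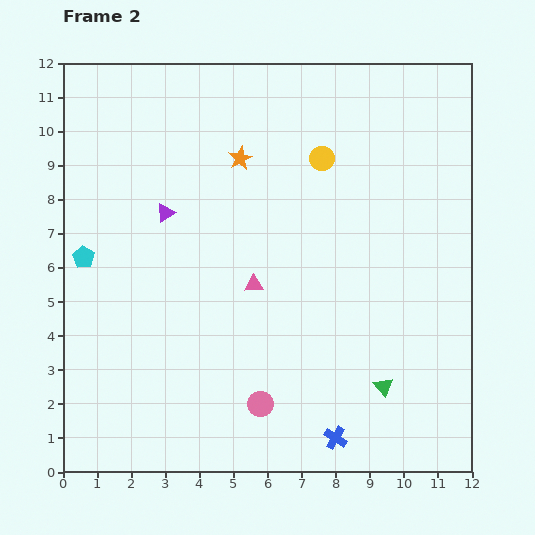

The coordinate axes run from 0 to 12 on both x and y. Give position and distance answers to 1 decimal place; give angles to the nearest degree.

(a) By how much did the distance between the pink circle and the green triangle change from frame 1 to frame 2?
+2.3

Distance in frame 1: 1.3. Distance in frame 2: 3.6.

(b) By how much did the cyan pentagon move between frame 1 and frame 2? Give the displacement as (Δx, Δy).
(-0.3, 3.6)

The cyan pentagon was at (0.9, 2.7) in frame 1 and (0.6, 6.3) in frame 2.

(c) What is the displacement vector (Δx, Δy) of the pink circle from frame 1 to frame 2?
(1.0, 1.4)

The pink circle was at (4.8, 0.6) in frame 1 and (5.8, 2.0) in frame 2.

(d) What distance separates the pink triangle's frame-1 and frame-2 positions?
4.4

The pink triangle moved from (1.6, 3.7) to (5.6, 5.5), a distance of √(4.0² + 1.8²) ≈ 4.4.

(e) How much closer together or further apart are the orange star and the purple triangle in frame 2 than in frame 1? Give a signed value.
+0.5

Distance in frame 1: 2.2. Distance in frame 2: 2.7.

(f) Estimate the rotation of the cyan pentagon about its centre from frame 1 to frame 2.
30° clockwise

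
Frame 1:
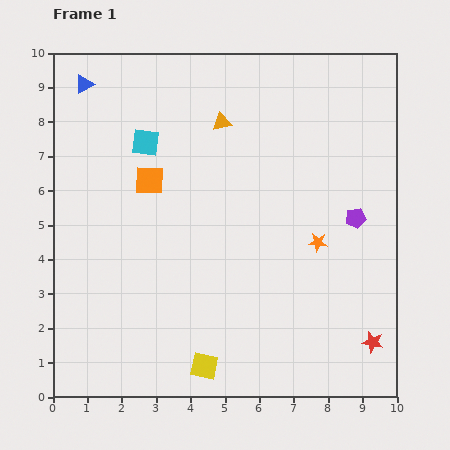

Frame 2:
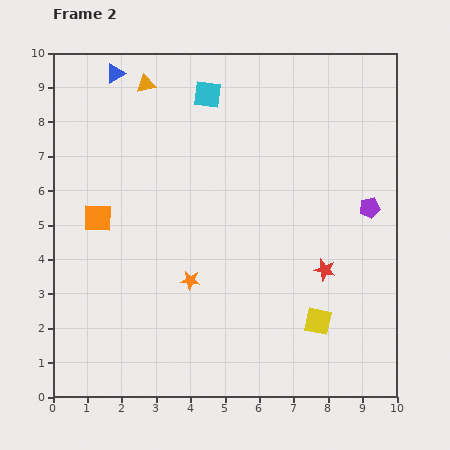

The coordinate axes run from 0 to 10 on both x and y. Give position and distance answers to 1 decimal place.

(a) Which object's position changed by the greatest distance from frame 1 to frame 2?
the orange star

(moved 3.9; next 3.5)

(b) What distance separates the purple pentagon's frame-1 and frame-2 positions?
0.5

The purple pentagon moved from (8.8, 5.2) to (9.2, 5.5), a distance of √(0.4² + 0.3²) ≈ 0.5.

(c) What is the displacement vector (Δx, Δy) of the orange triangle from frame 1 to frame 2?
(-2.2, 1.1)

The orange triangle was at (4.9, 8.0) in frame 1 and (2.7, 9.1) in frame 2.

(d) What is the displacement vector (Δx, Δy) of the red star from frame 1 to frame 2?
(-1.4, 2.1)

The red star was at (9.3, 1.6) in frame 1 and (7.9, 3.7) in frame 2.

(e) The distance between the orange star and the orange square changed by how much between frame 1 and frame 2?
-2.0

Distance in frame 1: 5.2. Distance in frame 2: 3.2.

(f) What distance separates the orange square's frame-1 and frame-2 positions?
1.9

The orange square moved from (2.8, 6.3) to (1.3, 5.2), a distance of √(1.5² + 1.1²) ≈ 1.9.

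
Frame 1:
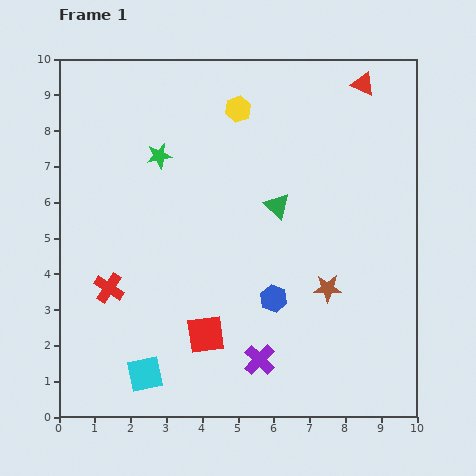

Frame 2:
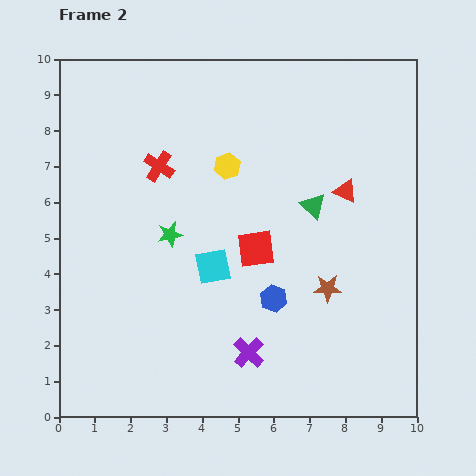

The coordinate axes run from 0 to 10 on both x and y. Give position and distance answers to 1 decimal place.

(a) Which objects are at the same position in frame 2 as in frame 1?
the brown star, the blue hexagon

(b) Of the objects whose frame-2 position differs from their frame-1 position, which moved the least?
the purple cross

(moved 0.4)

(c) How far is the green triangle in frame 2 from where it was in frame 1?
1.0

The green triangle moved from (6.1, 5.9) to (7.1, 5.9), a distance of √(1.0² + 0.0²) ≈ 1.0.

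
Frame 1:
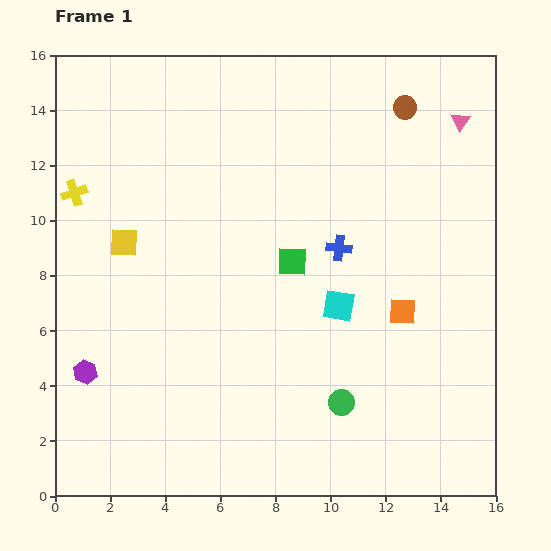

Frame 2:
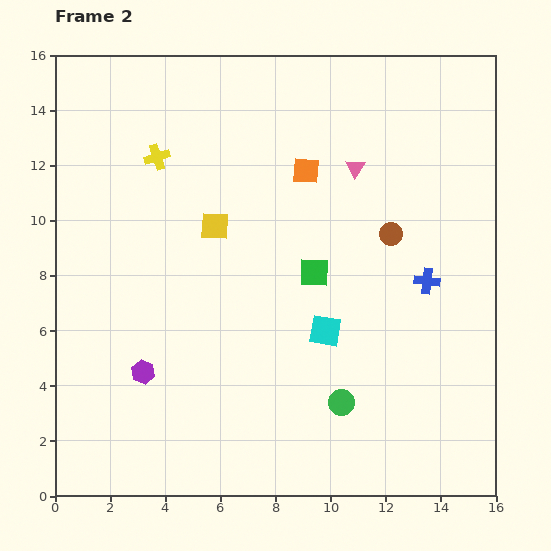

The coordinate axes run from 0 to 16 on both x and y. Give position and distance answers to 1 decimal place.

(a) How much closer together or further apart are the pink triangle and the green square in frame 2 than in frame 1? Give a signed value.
-3.9

Distance in frame 1: 8.0. Distance in frame 2: 4.1.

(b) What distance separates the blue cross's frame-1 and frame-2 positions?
3.4

The blue cross moved from (10.3, 9.0) to (13.5, 7.8), a distance of √(3.2² + 1.2²) ≈ 3.4.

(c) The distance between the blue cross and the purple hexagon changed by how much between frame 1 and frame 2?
+0.6

Distance in frame 1: 10.2. Distance in frame 2: 10.8.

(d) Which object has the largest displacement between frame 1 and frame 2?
the orange square

(moved 6.2; next 4.6)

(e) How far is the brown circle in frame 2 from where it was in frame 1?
4.6

The brown circle moved from (12.7, 14.1) to (12.2, 9.5), a distance of √(0.5² + 4.6²) ≈ 4.6.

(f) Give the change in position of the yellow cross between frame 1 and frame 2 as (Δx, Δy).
(3.0, 1.3)

The yellow cross was at (0.7, 11.0) in frame 1 and (3.7, 12.3) in frame 2.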